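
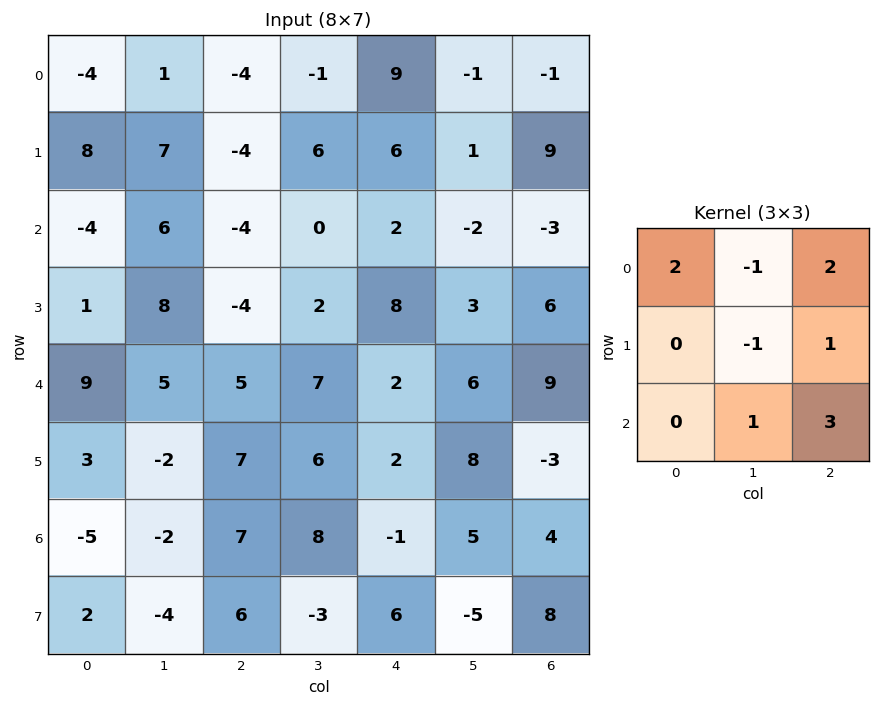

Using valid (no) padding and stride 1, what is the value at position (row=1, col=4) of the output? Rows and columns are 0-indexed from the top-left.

49

The receptive field on the input at this output position is [6 1 9 / 2 -2 -3 / 8 3 6]. Elementwise product with the kernel and sum: 6·2 + 1·-1 + 9·2 + -2·-1 + -3·1 + 3·1 + 6·3.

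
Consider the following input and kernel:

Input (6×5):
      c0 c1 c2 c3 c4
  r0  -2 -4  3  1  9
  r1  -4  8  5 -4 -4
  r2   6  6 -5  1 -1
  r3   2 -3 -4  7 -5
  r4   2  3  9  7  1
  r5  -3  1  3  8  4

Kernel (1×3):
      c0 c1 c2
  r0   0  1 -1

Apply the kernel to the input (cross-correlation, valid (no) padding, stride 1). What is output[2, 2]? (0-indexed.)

The receptive field on the input at this output position is [-5 1 -1]. Elementwise product with the kernel and sum: 1·1 + -1·-1.

2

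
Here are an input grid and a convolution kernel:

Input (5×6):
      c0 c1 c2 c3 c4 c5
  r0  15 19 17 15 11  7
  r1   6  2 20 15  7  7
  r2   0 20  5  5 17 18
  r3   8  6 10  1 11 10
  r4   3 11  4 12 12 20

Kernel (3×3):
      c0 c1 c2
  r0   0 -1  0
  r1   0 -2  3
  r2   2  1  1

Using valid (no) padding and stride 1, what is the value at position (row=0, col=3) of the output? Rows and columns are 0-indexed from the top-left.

The receptive field on the input at this output position is [15 11 7 / 15 7 7 / 5 17 18]. Elementwise product with the kernel and sum: 11·-1 + 7·-2 + 7·3 + 5·2 + 17·1 + 18·1.

41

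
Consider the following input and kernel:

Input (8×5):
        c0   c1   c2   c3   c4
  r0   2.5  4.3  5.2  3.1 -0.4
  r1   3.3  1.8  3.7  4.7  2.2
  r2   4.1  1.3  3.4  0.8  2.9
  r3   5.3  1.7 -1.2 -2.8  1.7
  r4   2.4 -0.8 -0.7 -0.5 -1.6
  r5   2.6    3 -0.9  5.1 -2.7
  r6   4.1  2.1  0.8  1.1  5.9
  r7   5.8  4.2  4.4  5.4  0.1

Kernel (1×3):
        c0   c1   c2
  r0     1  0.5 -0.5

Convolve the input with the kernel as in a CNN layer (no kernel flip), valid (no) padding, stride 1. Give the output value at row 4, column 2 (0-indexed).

-0.15

The receptive field on the input at this output position is [-0.7 -0.5 -1.6]. Elementwise product with the kernel and sum: -0.7·1 + -0.5·0.5 + -1.6·-0.5.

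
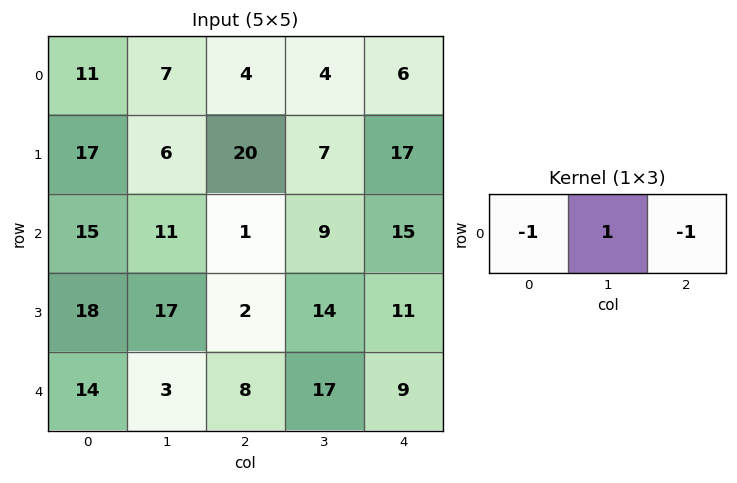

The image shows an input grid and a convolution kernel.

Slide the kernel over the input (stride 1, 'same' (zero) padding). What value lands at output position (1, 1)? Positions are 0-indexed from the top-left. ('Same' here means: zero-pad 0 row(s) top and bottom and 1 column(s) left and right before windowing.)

-31

The receptive field on the zero-padded input at this output position is [17 6 20]. Elementwise product with the kernel and sum: 17·-1 + 6·1 + 20·-1.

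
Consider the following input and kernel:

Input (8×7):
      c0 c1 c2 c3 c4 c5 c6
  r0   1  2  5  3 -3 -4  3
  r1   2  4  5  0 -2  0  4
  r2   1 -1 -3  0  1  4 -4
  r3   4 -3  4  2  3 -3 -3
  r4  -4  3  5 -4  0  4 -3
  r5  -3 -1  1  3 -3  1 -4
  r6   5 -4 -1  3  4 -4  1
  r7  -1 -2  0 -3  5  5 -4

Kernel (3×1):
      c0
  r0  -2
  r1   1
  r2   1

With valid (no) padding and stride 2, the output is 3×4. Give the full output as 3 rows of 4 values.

1 -8 5 -6
-2 15 1 2
10 -10 1 3

Output[0,0]: The receptive field on the input at this output position is [1 / 2 / 1]. Elementwise product with the kernel and sum: 1·-2 + 2·1 + 1·1.
Output[0,1]: The receptive field on the input at this output position is [5 / 5 / -3]. Elementwise product with the kernel and sum: 5·-2 + 5·1 + -3·1.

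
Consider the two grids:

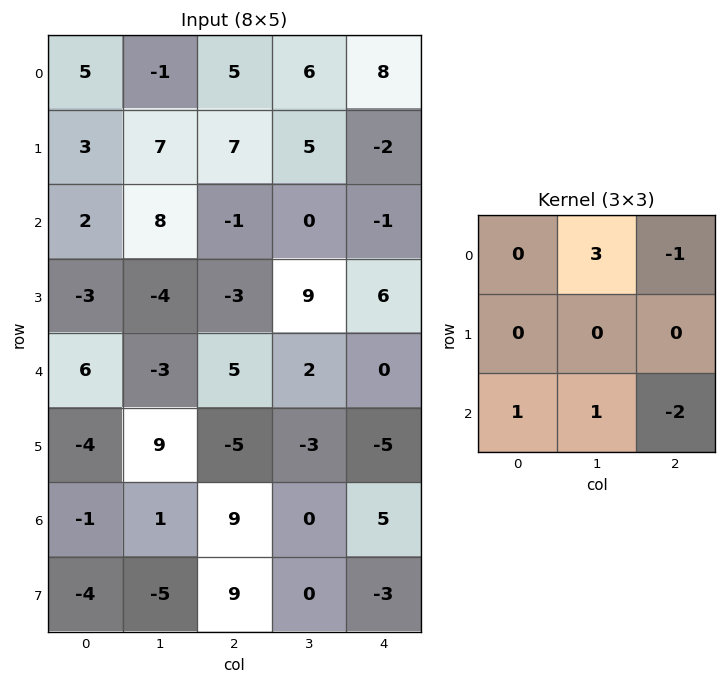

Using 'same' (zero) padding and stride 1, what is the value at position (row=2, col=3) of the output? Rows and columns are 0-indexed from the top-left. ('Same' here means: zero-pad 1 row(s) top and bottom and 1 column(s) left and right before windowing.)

11

The receptive field on the zero-padded input at this output position is [7 5 -2 / -1 0 -1 / -3 9 6]. Elementwise product with the kernel and sum: 5·3 + -2·-1 + -3·1 + 9·1 + 6·-2.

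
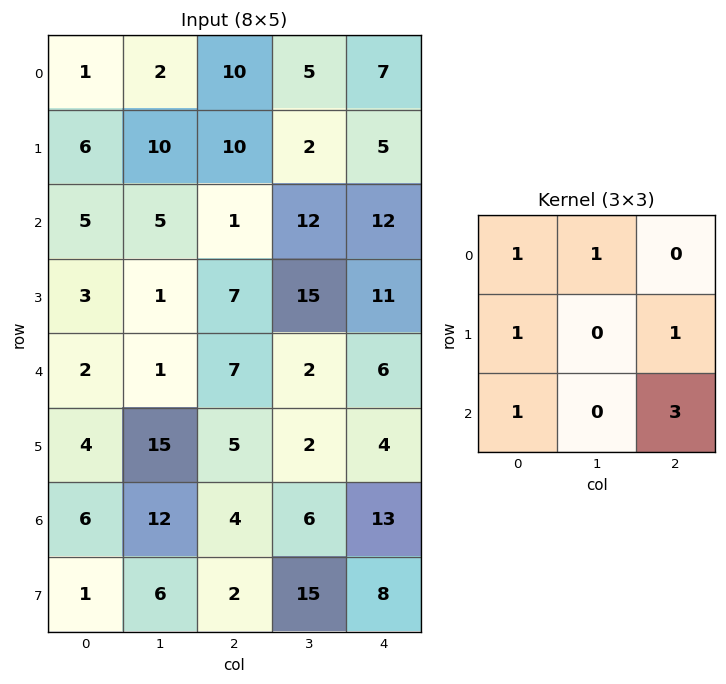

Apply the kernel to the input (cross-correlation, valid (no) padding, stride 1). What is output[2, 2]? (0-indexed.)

56

The receptive field on the input at this output position is [1 12 12 / 7 15 11 / 7 2 6]. Elementwise product with the kernel and sum: 1·1 + 12·1 + 7·1 + 11·1 + 7·1 + 6·3.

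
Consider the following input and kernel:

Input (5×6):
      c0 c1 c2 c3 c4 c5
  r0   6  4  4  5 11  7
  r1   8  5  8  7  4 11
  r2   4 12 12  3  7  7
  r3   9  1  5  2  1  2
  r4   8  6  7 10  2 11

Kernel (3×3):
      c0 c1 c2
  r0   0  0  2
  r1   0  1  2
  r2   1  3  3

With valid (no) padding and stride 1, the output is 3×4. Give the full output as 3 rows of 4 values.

Output[0,0]: The receptive field on the input at this output position is [6 4 4 / 8 5 8 / 4 12 12]. Elementwise product with the kernel and sum: 4·2 + 5·1 + 8·2 + 4·1 + 12·3 + 12·3.
Output[0,1]: The receptive field on the input at this output position is [4 4 5 / 5 8 7 / 12 12 3]. Elementwise product with the kernel and sum: 5·2 + 8·1 + 7·2 + 12·1 + 12·3 + 3·3.

105 89 79 85
79 54 39 54
82 72 61 68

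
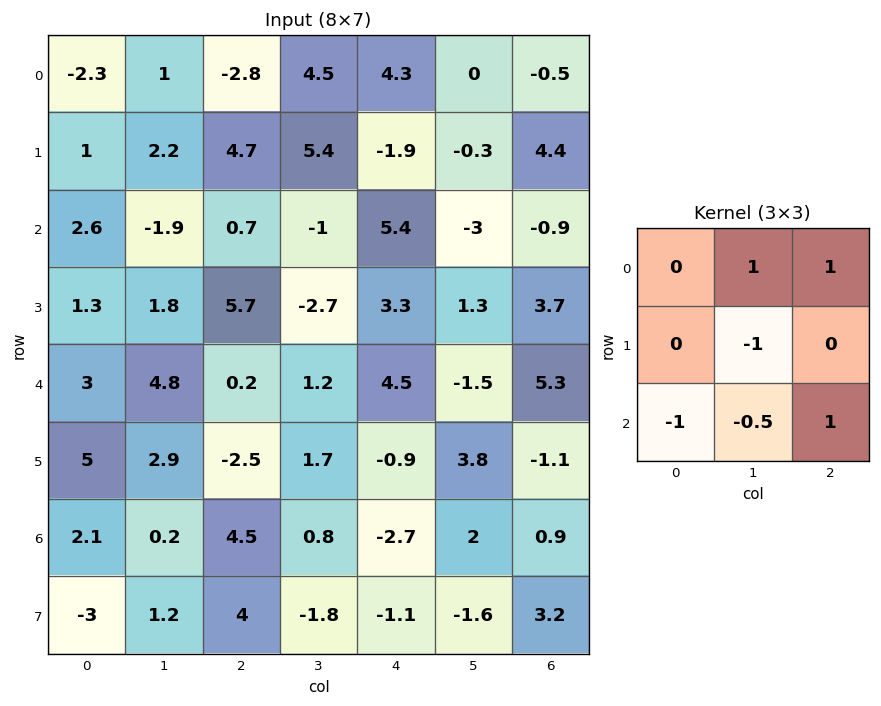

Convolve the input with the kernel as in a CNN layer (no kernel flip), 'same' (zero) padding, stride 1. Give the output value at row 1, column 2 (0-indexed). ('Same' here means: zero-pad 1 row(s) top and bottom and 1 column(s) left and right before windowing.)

The receptive field on the zero-padded input at this output position is [1 -2.8 4.5 / 2.2 4.7 5.4 / -1.9 0.7 -1]. Elementwise product with the kernel and sum: -2.8·1 + 4.5·1 + 4.7·-1 + -1.9·-1 + 0.7·-0.5 + -1·1.

-2.45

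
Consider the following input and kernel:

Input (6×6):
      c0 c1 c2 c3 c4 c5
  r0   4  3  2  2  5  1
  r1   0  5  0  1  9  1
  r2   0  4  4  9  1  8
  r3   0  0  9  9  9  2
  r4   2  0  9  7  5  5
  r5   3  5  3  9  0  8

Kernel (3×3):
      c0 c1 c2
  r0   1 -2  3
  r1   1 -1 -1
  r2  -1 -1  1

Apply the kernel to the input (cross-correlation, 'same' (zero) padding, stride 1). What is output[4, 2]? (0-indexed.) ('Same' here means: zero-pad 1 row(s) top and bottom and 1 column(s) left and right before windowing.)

-6

The receptive field on the zero-padded input at this output position is [0 9 9 / 0 9 7 / 5 3 9]. Elementwise product with the kernel and sum: 0·1 + 9·-2 + 9·3 + 0·1 + 9·-1 + 7·-1 + 5·-1 + 3·-1 + 9·1.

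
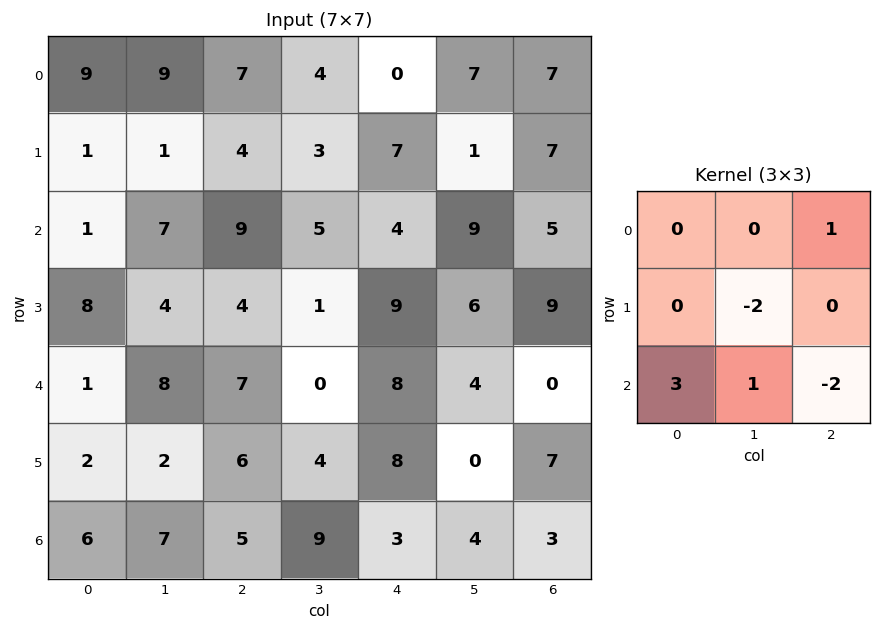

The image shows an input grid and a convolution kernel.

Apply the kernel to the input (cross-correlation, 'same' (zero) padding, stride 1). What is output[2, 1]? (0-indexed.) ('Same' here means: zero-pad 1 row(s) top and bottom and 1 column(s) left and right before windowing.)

The receptive field on the zero-padded input at this output position is [1 1 4 / 1 7 9 / 8 4 4]. Elementwise product with the kernel and sum: 4·1 + 7·-2 + 8·3 + 4·1 + 4·-2.

10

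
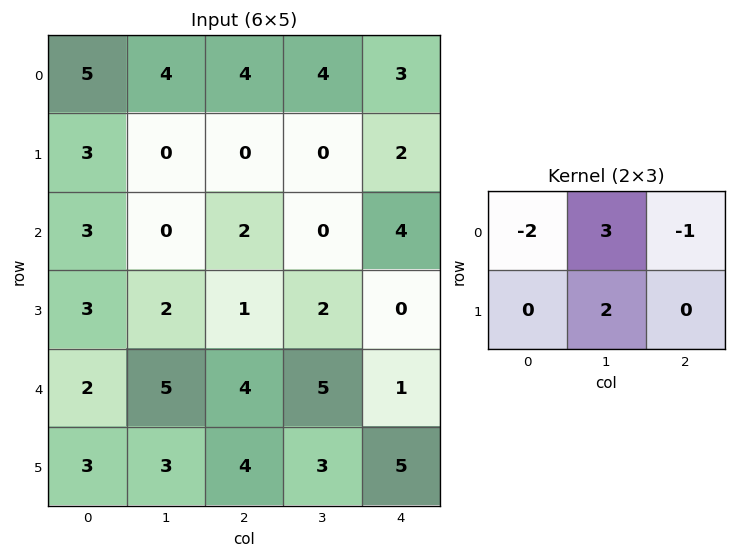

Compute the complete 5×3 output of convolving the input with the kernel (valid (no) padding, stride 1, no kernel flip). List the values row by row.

Output[0,0]: The receptive field on the input at this output position is [5 4 4 / 3 0 0]. Elementwise product with the kernel and sum: 5·-2 + 4·3 + 4·-1 + 0·2.
Output[0,1]: The receptive field on the input at this output position is [4 4 4 / 0 0 0]. Elementwise product with the kernel and sum: 4·-2 + 4·3 + 4·-1 + 0·2.

-2 0 1
-6 4 -2
-4 8 -4
9 5 14
13 5 12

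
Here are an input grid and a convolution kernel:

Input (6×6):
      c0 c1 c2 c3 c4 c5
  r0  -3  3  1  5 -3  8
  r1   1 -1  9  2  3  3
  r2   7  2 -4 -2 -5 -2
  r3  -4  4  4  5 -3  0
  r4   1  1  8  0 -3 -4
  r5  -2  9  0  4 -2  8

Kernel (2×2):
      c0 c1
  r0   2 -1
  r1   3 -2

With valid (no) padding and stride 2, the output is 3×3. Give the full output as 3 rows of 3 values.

Output[0,0]: The receptive field on the input at this output position is [-3 3 / 1 -1]. Elementwise product with the kernel and sum: -3·2 + 3·-1 + 1·3 + -1·-2.
Output[0,1]: The receptive field on the input at this output position is [1 5 / 9 2]. Elementwise product with the kernel and sum: 1·2 + 5·-1 + 9·3 + 2·-2.

-4 20 -11
-8 -4 -17
-23 8 -24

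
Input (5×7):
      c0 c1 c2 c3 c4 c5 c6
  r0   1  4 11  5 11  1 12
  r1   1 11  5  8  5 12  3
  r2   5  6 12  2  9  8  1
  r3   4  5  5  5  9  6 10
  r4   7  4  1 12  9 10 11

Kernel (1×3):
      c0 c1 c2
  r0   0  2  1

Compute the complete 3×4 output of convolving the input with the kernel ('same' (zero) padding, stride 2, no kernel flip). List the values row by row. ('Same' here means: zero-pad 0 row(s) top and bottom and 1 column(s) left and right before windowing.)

6 27 23 24
16 26 26 2
18 14 28 22

Output[0,0]: The receptive field on the zero-padded input at this output position is [0 1 4]. Elementwise product with the kernel and sum: 1·2 + 4·1.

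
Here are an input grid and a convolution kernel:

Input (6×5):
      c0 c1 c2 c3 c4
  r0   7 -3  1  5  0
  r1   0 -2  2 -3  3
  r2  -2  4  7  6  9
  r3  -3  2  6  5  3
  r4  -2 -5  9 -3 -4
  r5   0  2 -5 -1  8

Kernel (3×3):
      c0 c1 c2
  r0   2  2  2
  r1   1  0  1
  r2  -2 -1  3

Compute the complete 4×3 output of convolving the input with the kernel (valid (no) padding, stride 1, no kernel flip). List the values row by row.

33 4 24
27 9 12
57 33 26
0 16 68

Output[0,0]: The receptive field on the input at this output position is [7 -3 1 / 0 -2 2 / -2 4 7]. Elementwise product with the kernel and sum: 7·2 + -3·2 + 1·2 + 0·1 + 2·1 + -2·-2 + 4·-1 + 7·3.
Output[0,1]: The receptive field on the input at this output position is [-3 1 5 / -2 2 -3 / 4 7 6]. Elementwise product with the kernel and sum: -3·2 + 1·2 + 5·2 + -2·1 + -3·1 + 4·-2 + 7·-1 + 6·3.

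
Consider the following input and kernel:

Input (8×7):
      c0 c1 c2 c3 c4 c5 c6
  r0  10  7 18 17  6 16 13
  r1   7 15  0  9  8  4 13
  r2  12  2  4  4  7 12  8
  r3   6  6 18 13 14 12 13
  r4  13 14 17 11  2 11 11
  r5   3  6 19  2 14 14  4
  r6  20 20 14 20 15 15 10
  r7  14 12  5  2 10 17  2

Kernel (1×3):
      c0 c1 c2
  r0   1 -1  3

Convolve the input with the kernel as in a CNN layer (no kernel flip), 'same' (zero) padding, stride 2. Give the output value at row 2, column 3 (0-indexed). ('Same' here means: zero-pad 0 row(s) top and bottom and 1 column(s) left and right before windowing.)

0

The receptive field on the zero-padded input at this output position is [11 11 0]. Elementwise product with the kernel and sum: 11·1 + 11·-1 + 0·3.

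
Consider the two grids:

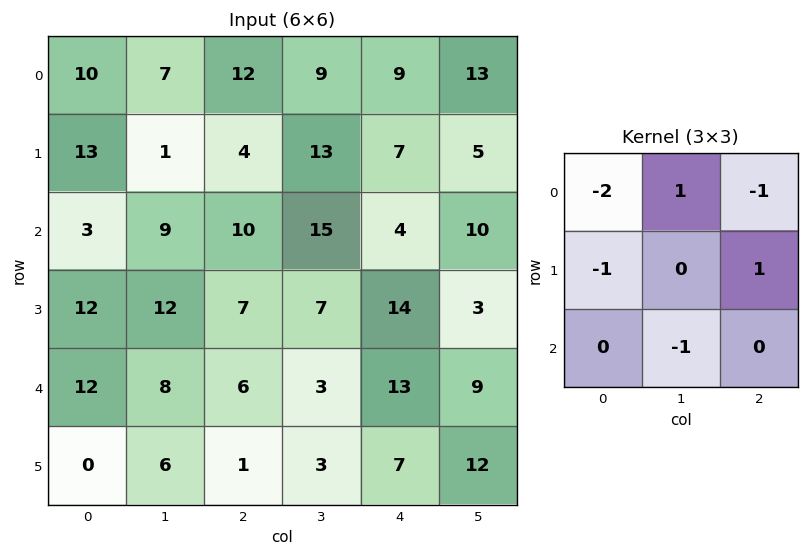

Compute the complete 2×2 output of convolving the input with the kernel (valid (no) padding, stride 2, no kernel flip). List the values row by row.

-43 -36
-20 -5

Output[0,0]: The receptive field on the input at this output position is [10 7 12 / 13 1 4 / 3 9 10]. Elementwise product with the kernel and sum: 10·-2 + 7·1 + 12·-1 + 13·-1 + 4·1 + 9·-1.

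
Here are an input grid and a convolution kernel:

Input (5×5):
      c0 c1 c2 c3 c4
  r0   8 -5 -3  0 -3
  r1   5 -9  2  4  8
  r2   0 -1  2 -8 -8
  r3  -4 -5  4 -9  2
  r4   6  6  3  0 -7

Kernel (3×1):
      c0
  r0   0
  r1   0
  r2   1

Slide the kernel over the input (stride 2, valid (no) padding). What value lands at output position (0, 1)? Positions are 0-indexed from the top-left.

2

The receptive field on the input at this output position is [-3 / 2 / 2]. Elementwise product with the kernel and sum: 2·1.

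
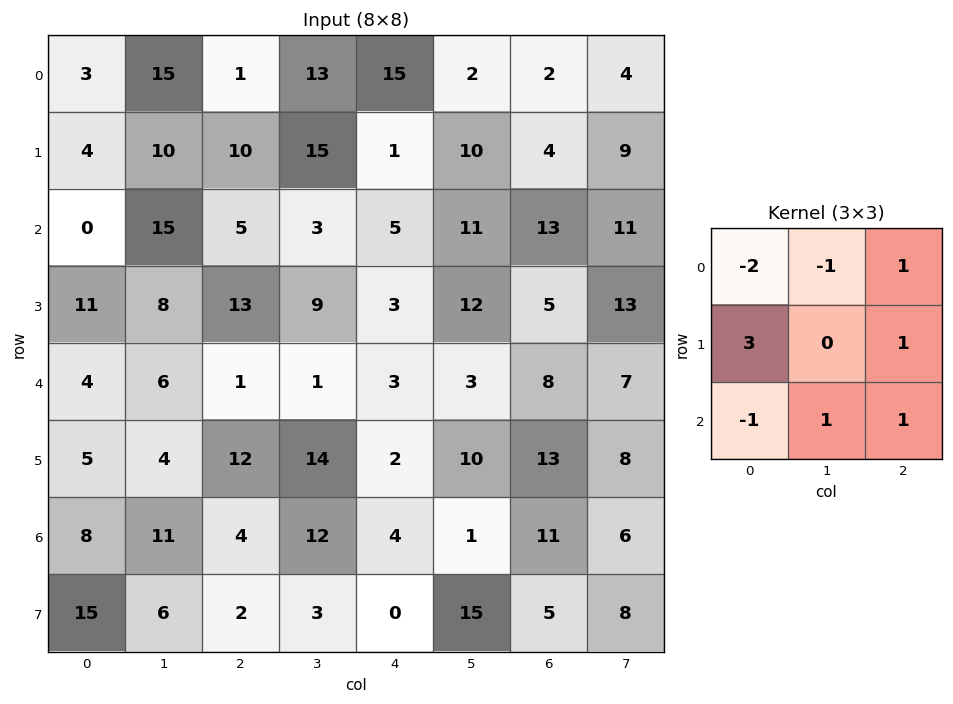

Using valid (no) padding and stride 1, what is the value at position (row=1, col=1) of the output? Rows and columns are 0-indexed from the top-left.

47

The receptive field on the input at this output position is [10 10 15 / 15 5 3 / 8 13 9]. Elementwise product with the kernel and sum: 10·-2 + 10·-1 + 15·1 + 15·3 + 3·1 + 8·-1 + 13·1 + 9·1.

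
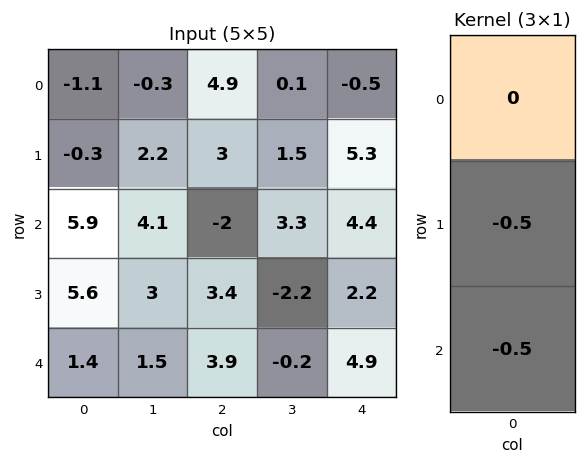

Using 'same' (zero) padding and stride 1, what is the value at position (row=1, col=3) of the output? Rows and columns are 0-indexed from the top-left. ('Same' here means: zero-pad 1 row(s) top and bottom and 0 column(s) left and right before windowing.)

The receptive field on the zero-padded input at this output position is [0.1 / 1.5 / 3.3]. Elementwise product with the kernel and sum: 1.5·-0.5 + 3.3·-0.5.

-2.4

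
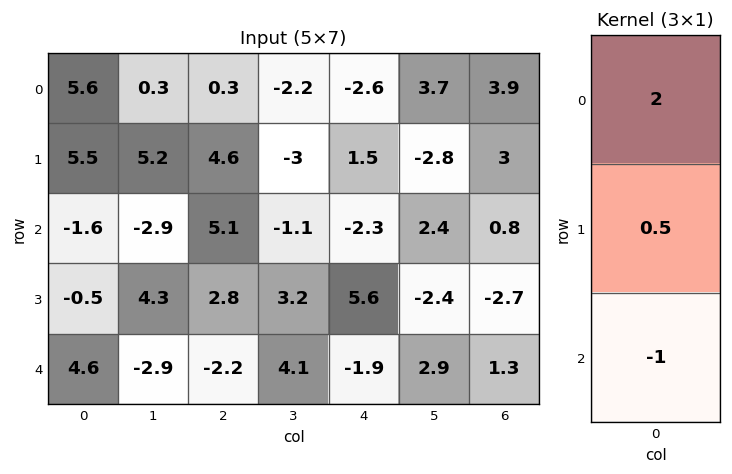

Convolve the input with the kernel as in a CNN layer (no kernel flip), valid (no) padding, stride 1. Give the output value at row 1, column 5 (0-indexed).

The receptive field on the input at this output position is [-2.8 / 2.4 / -2.4]. Elementwise product with the kernel and sum: -2.8·2 + 2.4·0.5 + -2.4·-1.

-2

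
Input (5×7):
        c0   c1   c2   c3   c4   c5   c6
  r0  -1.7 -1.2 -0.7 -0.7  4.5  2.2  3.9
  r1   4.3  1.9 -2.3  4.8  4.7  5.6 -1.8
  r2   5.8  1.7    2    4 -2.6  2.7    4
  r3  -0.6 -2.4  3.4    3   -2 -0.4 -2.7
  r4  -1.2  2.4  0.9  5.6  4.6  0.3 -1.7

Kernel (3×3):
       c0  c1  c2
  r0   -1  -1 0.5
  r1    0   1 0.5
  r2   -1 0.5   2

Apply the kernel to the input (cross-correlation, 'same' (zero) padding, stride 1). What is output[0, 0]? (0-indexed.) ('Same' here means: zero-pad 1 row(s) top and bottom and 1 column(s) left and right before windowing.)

The receptive field on the zero-padded input at this output position is [0 0 0 / 0 -1.7 -1.2 / 0 4.3 1.9]. Elementwise product with the kernel and sum: 0·-1 + 0·-1 + 0·0.5 + -1.7·1 + -1.2·0.5 + 0·-1 + 4.3·0.5 + 1.9·2.

3.65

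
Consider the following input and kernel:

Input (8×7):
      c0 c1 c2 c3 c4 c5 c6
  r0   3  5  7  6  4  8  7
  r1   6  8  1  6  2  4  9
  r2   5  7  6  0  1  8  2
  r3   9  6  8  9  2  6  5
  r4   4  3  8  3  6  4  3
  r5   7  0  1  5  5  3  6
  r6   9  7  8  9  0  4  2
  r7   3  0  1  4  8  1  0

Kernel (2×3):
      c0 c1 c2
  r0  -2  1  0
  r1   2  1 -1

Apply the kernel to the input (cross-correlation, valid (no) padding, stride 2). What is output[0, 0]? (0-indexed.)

18

The receptive field on the input at this output position is [3 5 7 / 6 8 1]. Elementwise product with the kernel and sum: 3·-2 + 5·1 + 6·2 + 8·1 + 1·-1.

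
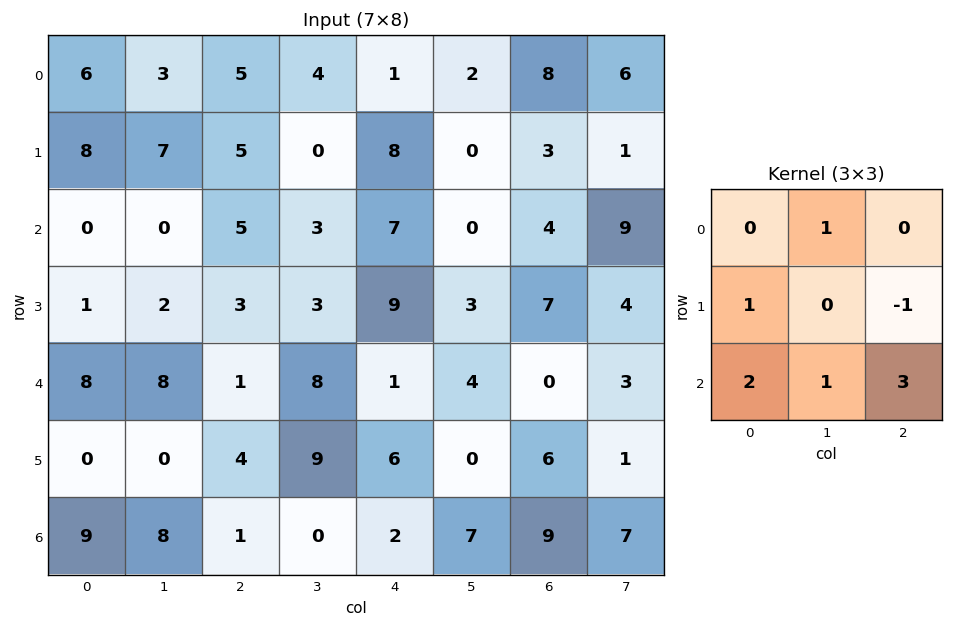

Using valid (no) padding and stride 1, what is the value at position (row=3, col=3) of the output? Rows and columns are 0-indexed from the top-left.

37

The receptive field on the input at this output position is [3 9 3 / 8 1 4 / 9 6 0]. Elementwise product with the kernel and sum: 9·1 + 8·1 + 4·-1 + 9·2 + 6·1 + 0·3.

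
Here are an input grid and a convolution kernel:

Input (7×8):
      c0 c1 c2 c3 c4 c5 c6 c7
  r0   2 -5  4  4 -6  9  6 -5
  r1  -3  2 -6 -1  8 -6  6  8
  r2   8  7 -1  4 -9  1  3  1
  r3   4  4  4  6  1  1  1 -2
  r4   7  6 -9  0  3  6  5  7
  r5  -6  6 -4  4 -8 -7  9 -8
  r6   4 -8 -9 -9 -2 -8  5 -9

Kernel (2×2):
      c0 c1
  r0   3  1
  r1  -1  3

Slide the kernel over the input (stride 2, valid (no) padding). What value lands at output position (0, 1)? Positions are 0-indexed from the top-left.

19

The receptive field on the input at this output position is [4 4 / -6 -1]. Elementwise product with the kernel and sum: 4·3 + 4·1 + -6·-1 + -1·3.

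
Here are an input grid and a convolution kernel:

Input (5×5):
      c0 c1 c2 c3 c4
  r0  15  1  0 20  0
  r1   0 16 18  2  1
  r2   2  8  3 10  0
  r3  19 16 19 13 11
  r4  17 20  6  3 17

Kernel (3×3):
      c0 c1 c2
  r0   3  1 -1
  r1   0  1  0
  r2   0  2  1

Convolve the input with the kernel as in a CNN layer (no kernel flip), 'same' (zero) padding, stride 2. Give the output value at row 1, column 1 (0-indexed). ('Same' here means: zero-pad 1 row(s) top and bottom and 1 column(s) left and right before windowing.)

118

The receptive field on the zero-padded input at this output position is [16 18 2 / 8 3 10 / 16 19 13]. Elementwise product with the kernel and sum: 16·3 + 18·1 + 2·-1 + 3·1 + 19·2 + 13·1.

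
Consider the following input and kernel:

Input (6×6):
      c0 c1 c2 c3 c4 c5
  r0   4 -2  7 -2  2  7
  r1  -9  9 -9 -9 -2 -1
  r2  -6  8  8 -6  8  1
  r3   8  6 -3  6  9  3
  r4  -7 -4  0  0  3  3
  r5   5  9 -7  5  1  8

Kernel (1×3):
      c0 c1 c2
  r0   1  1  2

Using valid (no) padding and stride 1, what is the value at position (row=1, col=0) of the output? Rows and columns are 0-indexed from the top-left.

-18

The receptive field on the input at this output position is [-9 9 -9]. Elementwise product with the kernel and sum: -9·1 + 9·1 + -9·2.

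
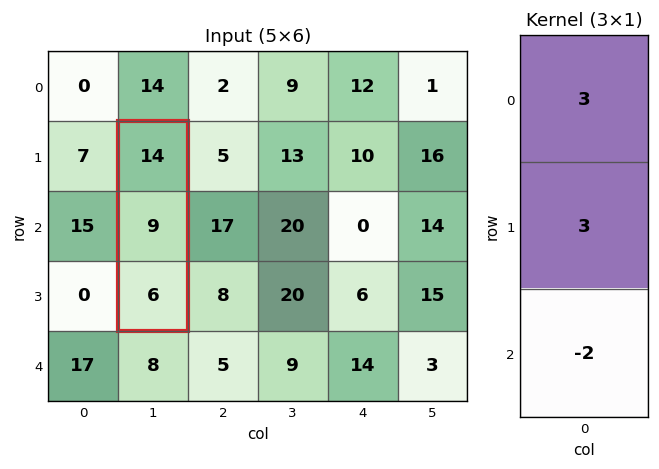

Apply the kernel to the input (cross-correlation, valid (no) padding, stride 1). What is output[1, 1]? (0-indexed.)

57

The receptive field on the input at this output position is [14 / 9 / 6]. Elementwise product with the kernel and sum: 14·3 + 9·3 + 6·-2.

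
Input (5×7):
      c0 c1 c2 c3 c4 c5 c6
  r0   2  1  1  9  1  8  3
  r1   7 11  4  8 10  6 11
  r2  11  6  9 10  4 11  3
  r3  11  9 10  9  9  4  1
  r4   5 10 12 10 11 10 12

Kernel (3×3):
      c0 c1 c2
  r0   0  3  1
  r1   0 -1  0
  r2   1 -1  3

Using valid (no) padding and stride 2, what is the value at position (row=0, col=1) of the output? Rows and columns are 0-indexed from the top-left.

31

The receptive field on the input at this output position is [1 9 1 / 4 8 10 / 9 10 4]. Elementwise product with the kernel and sum: 9·3 + 1·1 + 8·-1 + 9·1 + 10·-1 + 4·3.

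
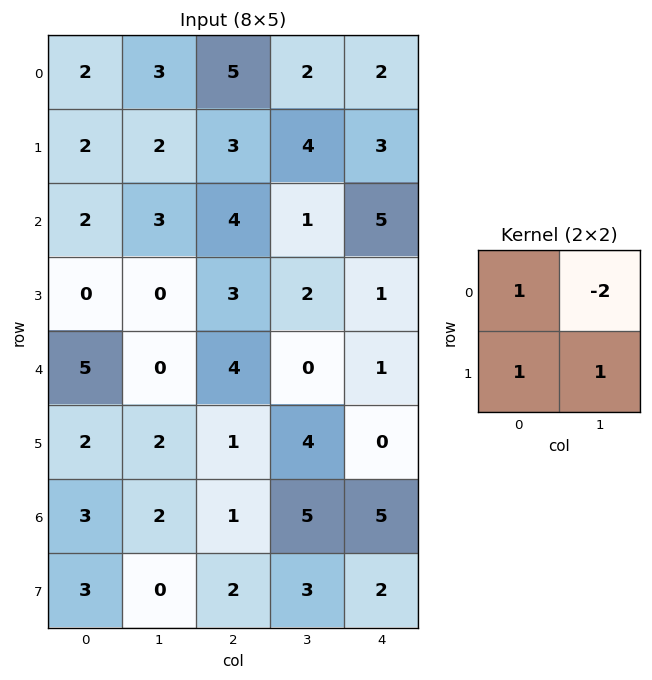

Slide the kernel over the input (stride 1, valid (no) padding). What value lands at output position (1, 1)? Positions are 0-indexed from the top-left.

The receptive field on the input at this output position is [2 3 / 3 4]. Elementwise product with the kernel and sum: 2·1 + 3·-2 + 3·1 + 4·1.

3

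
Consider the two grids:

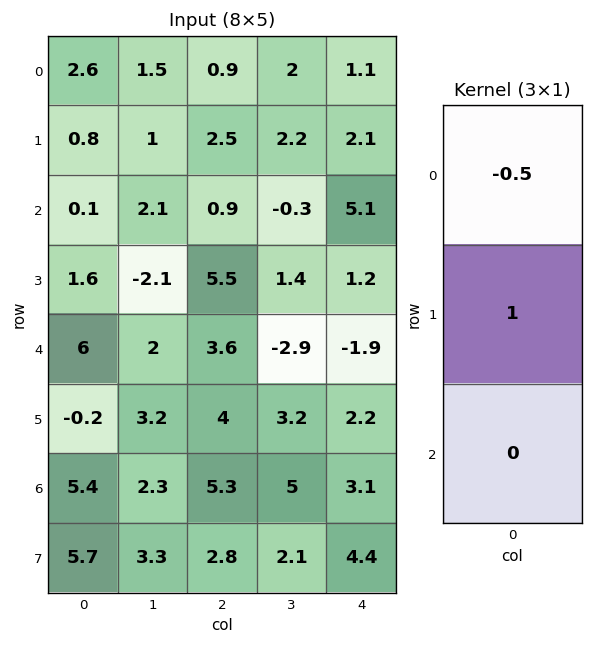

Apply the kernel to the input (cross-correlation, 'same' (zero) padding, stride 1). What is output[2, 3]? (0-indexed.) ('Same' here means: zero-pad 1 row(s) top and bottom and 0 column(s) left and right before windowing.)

-1.4

The receptive field on the zero-padded input at this output position is [2.2 / -0.3 / 1.4]. Elementwise product with the kernel and sum: 2.2·-0.5 + -0.3·1.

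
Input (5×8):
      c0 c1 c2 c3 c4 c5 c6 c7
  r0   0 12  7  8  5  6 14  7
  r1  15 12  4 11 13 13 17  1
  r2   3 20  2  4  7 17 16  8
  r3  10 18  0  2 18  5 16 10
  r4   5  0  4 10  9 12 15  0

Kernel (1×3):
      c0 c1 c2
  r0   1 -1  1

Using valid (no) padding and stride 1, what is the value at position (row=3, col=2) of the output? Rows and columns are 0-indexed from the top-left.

16

The receptive field on the input at this output position is [0 2 18]. Elementwise product with the kernel and sum: 0·1 + 2·-1 + 18·1.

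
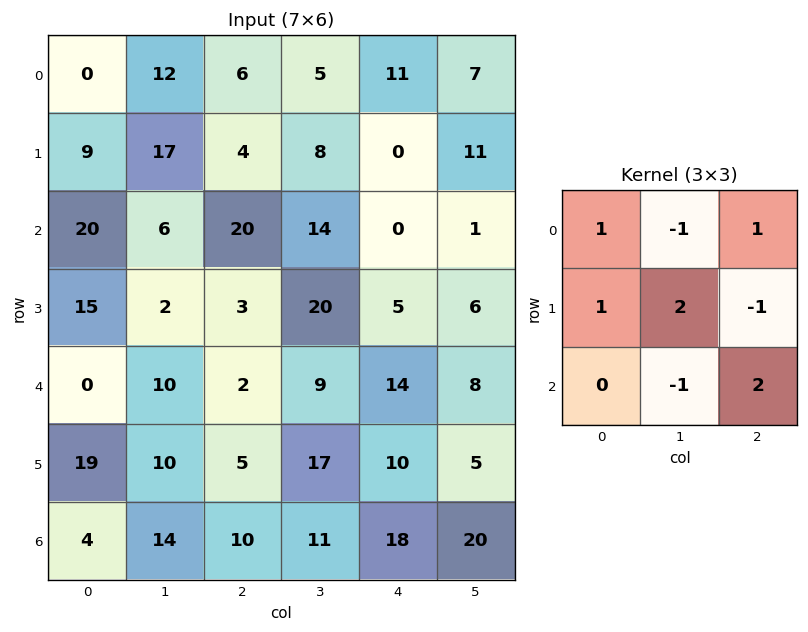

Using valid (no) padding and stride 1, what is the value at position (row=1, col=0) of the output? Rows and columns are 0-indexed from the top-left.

12

The receptive field on the input at this output position is [9 17 4 / 20 6 20 / 15 2 3]. Elementwise product with the kernel and sum: 9·1 + 17·-1 + 4·1 + 20·1 + 6·2 + 20·-1 + 2·-1 + 3·2.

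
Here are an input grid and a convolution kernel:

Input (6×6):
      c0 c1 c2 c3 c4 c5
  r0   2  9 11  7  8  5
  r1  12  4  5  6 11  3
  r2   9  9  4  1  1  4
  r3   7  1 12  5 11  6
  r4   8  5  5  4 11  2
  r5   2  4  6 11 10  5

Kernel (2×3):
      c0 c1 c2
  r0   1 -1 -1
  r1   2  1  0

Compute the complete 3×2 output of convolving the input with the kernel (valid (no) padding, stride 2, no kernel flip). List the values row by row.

10 12
11 31
6 13

Output[0,0]: The receptive field on the input at this output position is [2 9 11 / 12 4 5]. Elementwise product with the kernel and sum: 2·1 + 9·-1 + 11·-1 + 12·2 + 4·1.
Output[0,1]: The receptive field on the input at this output position is [11 7 8 / 5 6 11]. Elementwise product with the kernel and sum: 11·1 + 7·-1 + 8·-1 + 5·2 + 6·1.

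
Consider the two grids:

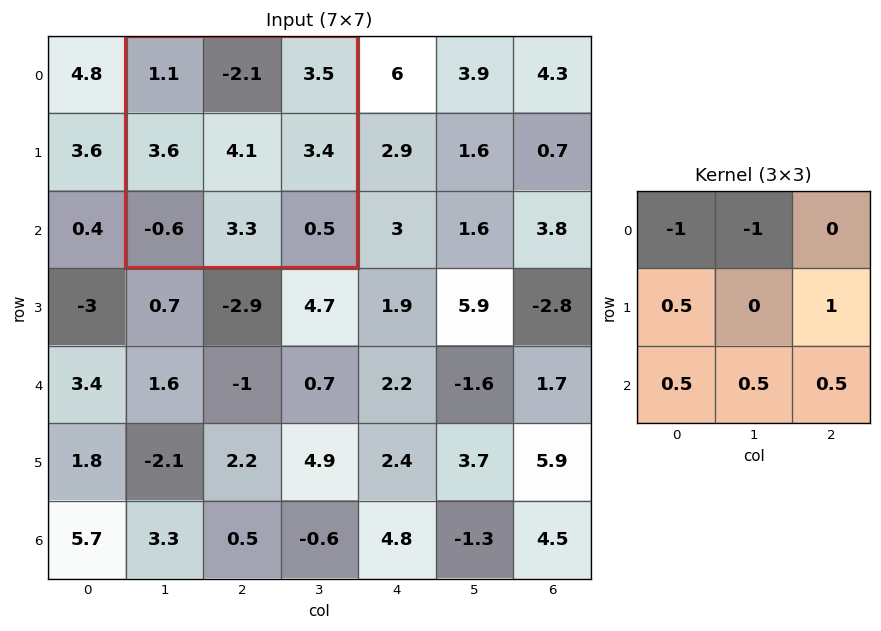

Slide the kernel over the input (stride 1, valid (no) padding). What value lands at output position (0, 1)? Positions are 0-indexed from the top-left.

7.8

The receptive field on the input at this output position is [1.1 -2.1 3.5 / 3.6 4.1 3.4 / -0.6 3.3 0.5]. Elementwise product with the kernel and sum: 1.1·-1 + -2.1·-1 + 3.6·0.5 + 3.4·1 + -0.6·0.5 + 3.3·0.5 + 0.5·0.5.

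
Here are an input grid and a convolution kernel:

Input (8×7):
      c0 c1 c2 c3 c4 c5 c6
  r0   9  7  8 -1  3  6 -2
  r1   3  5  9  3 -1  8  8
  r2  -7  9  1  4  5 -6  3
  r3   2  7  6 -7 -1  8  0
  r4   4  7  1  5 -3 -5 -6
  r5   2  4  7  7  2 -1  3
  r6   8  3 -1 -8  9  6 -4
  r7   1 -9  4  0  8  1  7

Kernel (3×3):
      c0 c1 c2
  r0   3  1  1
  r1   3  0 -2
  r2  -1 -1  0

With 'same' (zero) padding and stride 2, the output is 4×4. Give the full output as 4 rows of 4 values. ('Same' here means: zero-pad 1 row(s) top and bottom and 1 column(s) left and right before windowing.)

-17 9 -17 2
-12 33 48 6
-7 20 2 7
-1 56 -22 10

Output[0,0]: The receptive field on the zero-padded input at this output position is [0 0 0 / 0 9 7 / 0 3 5]. Elementwise product with the kernel and sum: 0·3 + 0·1 + 0·1 + 0·3 + 7·-2 + 0·-1 + 3·-1.
Output[0,1]: The receptive field on the zero-padded input at this output position is [0 0 0 / 7 8 -1 / 5 9 3]. Elementwise product with the kernel and sum: 0·3 + 0·1 + 0·1 + 7·3 + -1·-2 + 5·-1 + 9·-1.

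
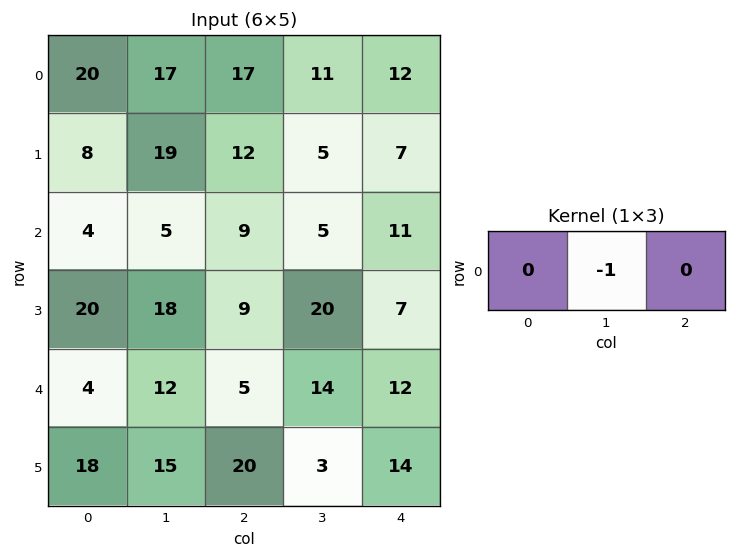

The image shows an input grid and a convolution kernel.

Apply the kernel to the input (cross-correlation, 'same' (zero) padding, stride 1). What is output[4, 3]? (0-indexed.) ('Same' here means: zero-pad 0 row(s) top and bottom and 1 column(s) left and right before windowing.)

The receptive field on the zero-padded input at this output position is [5 14 12]. Elementwise product with the kernel and sum: 14·-1.

-14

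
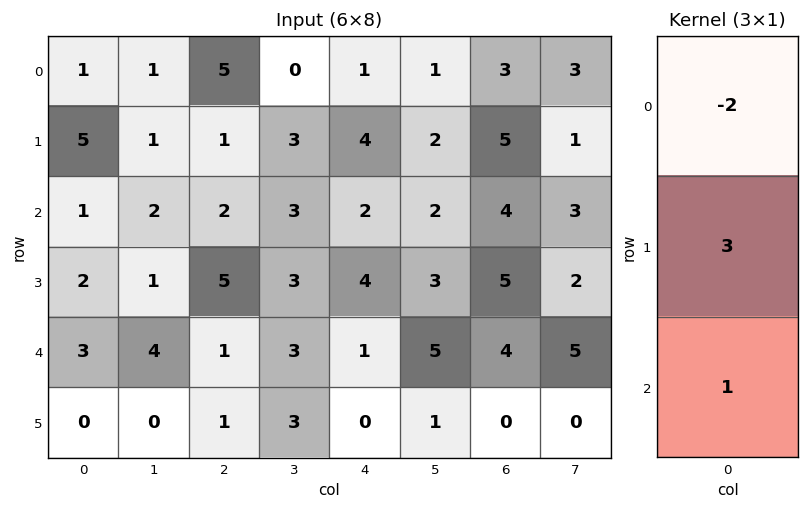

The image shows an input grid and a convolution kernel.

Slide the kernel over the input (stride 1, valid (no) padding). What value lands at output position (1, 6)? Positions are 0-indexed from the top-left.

The receptive field on the input at this output position is [5 / 4 / 5]. Elementwise product with the kernel and sum: 5·-2 + 4·3 + 5·1.

7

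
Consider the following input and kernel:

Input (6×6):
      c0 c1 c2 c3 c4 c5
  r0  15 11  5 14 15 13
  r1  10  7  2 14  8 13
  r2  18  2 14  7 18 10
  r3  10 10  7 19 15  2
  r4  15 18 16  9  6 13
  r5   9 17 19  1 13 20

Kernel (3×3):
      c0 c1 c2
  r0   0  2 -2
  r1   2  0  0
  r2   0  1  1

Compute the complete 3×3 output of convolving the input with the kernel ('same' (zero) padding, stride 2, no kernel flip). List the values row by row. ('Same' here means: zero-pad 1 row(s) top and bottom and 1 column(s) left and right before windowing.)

Output[0,0]: The receptive field on the zero-padded input at this output position is [0 0 0 / 0 15 11 / 0 10 7]. Elementwise product with the kernel and sum: 0·2 + 0·-2 + 0·2 + 10·1 + 7·1.
Output[0,1]: The receptive field on the zero-padded input at this output position is [0 0 0 / 11 5 14 / 7 2 14]. Elementwise product with the kernel and sum: 0·2 + 0·-2 + 11·2 + 2·1 + 14·1.

17 38 49
26 6 21
26 32 77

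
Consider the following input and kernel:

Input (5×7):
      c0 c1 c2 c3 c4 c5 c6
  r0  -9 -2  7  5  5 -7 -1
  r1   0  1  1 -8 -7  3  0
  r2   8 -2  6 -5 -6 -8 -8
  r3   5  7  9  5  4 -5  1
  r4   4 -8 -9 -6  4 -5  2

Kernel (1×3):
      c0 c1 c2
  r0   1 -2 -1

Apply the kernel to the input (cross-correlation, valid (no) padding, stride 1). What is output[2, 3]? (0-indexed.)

15

The receptive field on the input at this output position is [-5 -6 -8]. Elementwise product with the kernel and sum: -5·1 + -6·-2 + -8·-1.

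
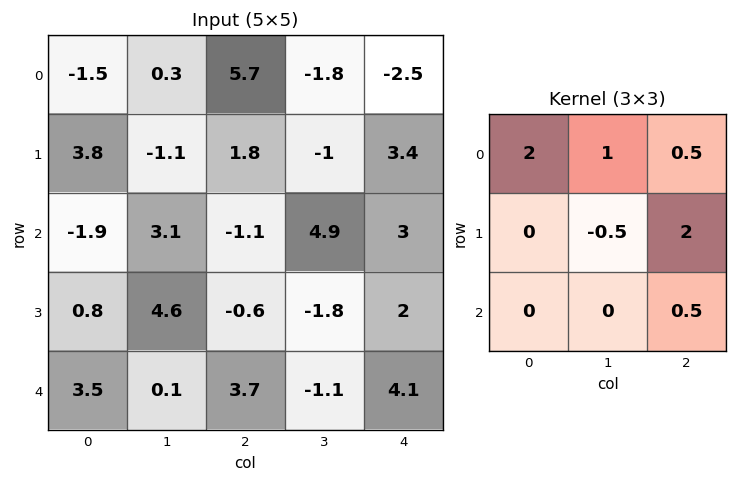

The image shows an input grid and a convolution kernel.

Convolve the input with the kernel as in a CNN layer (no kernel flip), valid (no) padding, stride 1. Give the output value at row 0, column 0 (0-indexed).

3.75

The receptive field on the input at this output position is [-1.5 0.3 5.7 / 3.8 -1.1 1.8 / -1.9 3.1 -1.1]. Elementwise product with the kernel and sum: -1.5·2 + 0.3·1 + 5.7·0.5 + -1.1·-0.5 + 1.8·2 + -1.1·0.5.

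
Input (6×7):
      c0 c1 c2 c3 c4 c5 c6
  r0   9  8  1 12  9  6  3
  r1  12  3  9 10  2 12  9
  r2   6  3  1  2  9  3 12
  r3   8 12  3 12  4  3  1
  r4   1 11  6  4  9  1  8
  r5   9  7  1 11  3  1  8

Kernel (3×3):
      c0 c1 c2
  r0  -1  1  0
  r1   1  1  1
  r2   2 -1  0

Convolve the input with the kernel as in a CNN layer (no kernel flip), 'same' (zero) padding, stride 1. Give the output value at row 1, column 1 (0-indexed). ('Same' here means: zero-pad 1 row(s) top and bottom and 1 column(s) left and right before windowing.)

32

The receptive field on the zero-padded input at this output position is [9 8 1 / 12 3 9 / 6 3 1]. Elementwise product with the kernel and sum: 9·-1 + 8·1 + 12·1 + 3·1 + 9·1 + 6·2 + 3·-1.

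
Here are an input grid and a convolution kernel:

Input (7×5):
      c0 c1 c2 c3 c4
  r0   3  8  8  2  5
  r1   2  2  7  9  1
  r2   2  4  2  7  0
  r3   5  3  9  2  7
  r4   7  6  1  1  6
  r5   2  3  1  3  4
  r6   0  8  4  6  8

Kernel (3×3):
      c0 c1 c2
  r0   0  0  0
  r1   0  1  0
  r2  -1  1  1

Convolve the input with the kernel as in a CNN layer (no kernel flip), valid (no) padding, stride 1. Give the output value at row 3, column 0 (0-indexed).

The receptive field on the input at this output position is [5 3 9 / 7 6 1 / 2 3 1]. Elementwise product with the kernel and sum: 6·1 + 2·-1 + 3·1 + 1·1.

8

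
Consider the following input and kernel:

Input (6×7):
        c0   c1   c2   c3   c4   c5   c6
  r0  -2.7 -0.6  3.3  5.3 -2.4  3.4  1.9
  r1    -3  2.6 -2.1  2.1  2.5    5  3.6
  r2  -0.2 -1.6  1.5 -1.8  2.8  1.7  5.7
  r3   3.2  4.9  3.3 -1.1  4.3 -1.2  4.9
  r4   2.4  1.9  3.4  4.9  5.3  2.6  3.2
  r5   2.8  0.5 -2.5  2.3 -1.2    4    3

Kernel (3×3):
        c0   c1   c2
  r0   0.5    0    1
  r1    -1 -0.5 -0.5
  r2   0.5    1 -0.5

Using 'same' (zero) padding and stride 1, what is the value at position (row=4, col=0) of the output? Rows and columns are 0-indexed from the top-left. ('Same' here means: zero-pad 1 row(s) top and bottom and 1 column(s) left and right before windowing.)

5.3

The receptive field on the zero-padded input at this output position is [0 3.2 4.9 / 0 2.4 1.9 / 0 2.8 0.5]. Elementwise product with the kernel and sum: 0·0.5 + 4.9·1 + 0·-1 + 2.4·-0.5 + 1.9·-0.5 + 0·0.5 + 2.8·1 + 0.5·-0.5.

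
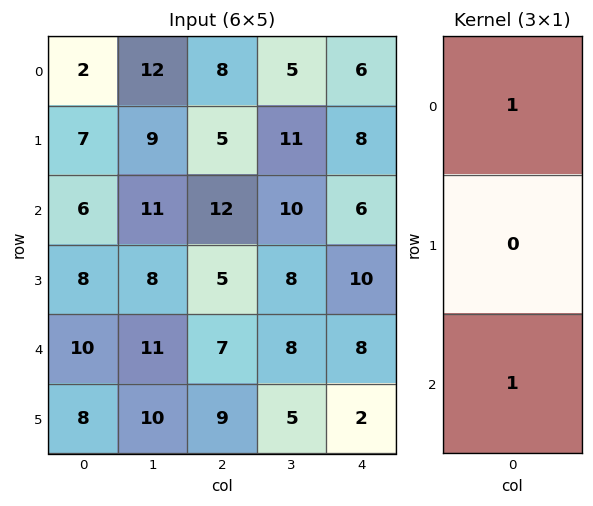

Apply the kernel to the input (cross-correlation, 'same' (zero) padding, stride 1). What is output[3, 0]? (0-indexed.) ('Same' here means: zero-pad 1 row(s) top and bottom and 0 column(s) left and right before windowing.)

16

The receptive field on the zero-padded input at this output position is [6 / 8 / 10]. Elementwise product with the kernel and sum: 6·1 + 10·1.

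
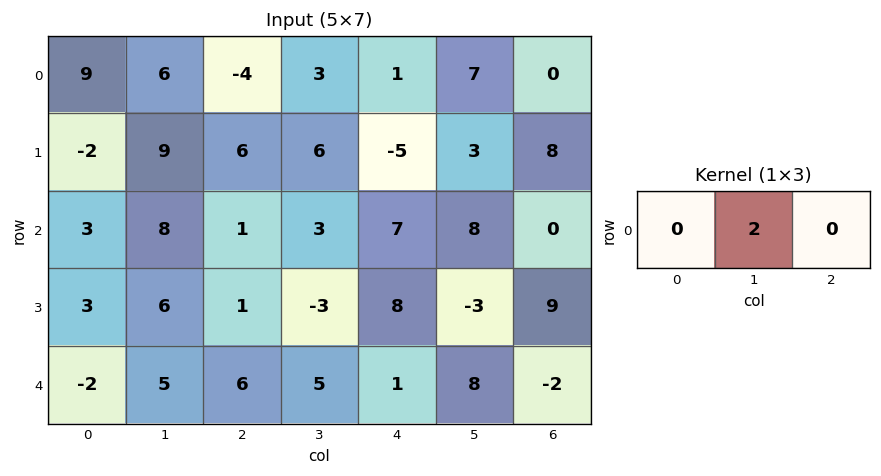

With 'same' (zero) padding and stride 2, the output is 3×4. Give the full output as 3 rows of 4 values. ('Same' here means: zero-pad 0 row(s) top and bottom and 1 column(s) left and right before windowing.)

Output[0,0]: The receptive field on the zero-padded input at this output position is [0 9 6]. Elementwise product with the kernel and sum: 9·2.

18 -8 2 0
6 2 14 0
-4 12 2 -4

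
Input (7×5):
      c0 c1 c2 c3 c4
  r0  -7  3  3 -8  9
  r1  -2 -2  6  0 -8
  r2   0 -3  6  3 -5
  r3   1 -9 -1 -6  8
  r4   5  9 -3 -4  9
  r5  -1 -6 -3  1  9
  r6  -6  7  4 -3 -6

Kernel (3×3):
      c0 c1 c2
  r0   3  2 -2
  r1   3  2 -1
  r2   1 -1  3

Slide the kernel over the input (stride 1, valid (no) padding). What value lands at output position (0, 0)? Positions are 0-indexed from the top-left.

The receptive field on the input at this output position is [-7 3 3 / -2 -2 6 / 0 -3 6]. Elementwise product with the kernel and sum: -7·3 + 3·2 + 3·-2 + -2·3 + -2·2 + 6·-1 + 0·1 + -3·-1 + 6·3.

-16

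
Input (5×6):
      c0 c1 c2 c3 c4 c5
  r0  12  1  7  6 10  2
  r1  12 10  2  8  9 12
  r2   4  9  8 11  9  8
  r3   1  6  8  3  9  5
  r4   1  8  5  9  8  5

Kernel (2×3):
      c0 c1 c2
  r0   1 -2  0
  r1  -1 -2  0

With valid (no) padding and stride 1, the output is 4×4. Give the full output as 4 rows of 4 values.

-22 -27 -23 -40
-30 -19 -44 -39
-27 -29 -28 -28
-28 -28 -21 -40

Output[0,0]: The receptive field on the input at this output position is [12 1 7 / 12 10 2]. Elementwise product with the kernel and sum: 12·1 + 1·-2 + 12·-1 + 10·-2.
Output[0,1]: The receptive field on the input at this output position is [1 7 6 / 10 2 8]. Elementwise product with the kernel and sum: 1·1 + 7·-2 + 10·-1 + 2·-2.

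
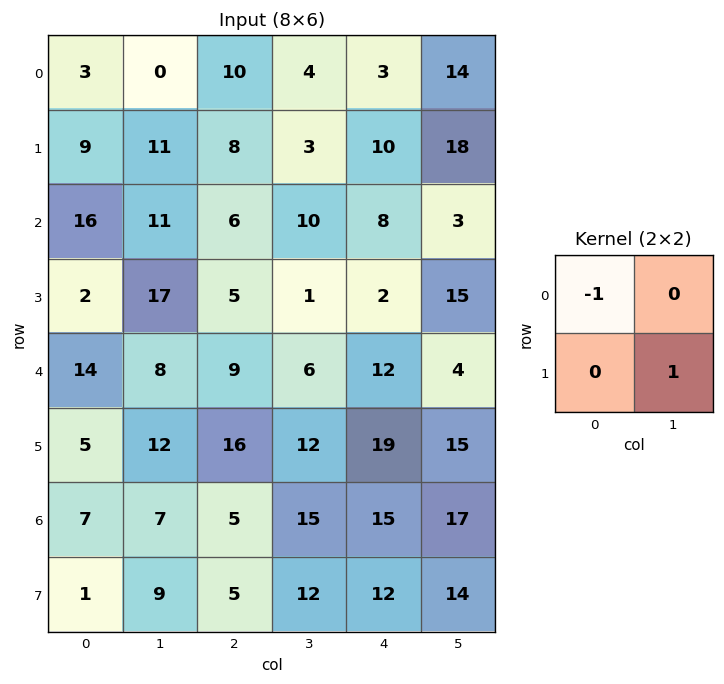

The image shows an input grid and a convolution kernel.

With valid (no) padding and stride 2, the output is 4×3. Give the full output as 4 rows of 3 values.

Output[0,0]: The receptive field on the input at this output position is [3 0 / 9 11]. Elementwise product with the kernel and sum: 3·-1 + 11·1.
Output[0,1]: The receptive field on the input at this output position is [10 4 / 8 3]. Elementwise product with the kernel and sum: 10·-1 + 3·1.

8 -7 15
1 -5 7
-2 3 3
2 7 -1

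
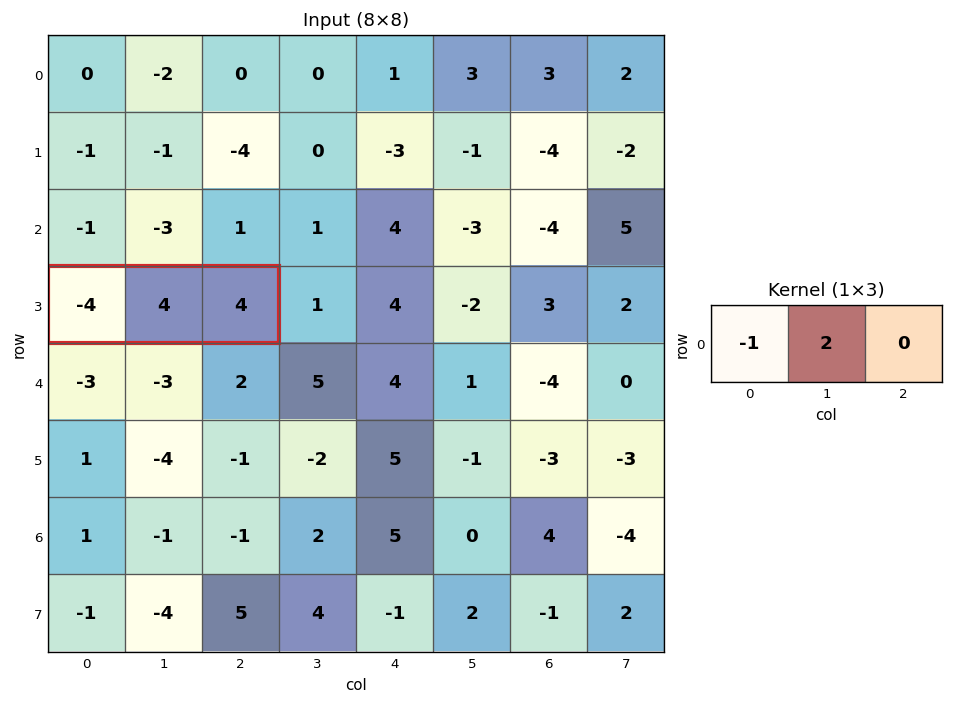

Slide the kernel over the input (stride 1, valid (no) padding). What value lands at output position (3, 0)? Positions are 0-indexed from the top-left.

12

The receptive field on the input at this output position is [-4 4 4]. Elementwise product with the kernel and sum: -4·-1 + 4·2.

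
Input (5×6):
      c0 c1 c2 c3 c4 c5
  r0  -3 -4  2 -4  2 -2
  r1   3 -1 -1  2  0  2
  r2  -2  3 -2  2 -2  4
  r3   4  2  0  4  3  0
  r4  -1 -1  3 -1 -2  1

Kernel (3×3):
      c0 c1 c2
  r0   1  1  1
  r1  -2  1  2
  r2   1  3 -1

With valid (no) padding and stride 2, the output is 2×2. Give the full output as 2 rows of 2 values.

-5 10
-14 10

Output[0,0]: The receptive field on the input at this output position is [-3 -4 2 / 3 -1 -1 / -2 3 -2]. Elementwise product with the kernel and sum: -3·1 + -4·1 + 2·1 + 3·-2 + -1·1 + -1·2 + -2·1 + 3·3 + -2·-1.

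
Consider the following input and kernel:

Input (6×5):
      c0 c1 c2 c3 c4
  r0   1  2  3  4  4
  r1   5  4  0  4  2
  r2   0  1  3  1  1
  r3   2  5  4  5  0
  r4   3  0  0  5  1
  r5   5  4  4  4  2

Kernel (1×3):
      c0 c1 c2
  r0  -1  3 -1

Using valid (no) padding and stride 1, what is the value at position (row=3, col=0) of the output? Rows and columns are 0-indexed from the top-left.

The receptive field on the input at this output position is [2 5 4]. Elementwise product with the kernel and sum: 2·-1 + 5·3 + 4·-1.

9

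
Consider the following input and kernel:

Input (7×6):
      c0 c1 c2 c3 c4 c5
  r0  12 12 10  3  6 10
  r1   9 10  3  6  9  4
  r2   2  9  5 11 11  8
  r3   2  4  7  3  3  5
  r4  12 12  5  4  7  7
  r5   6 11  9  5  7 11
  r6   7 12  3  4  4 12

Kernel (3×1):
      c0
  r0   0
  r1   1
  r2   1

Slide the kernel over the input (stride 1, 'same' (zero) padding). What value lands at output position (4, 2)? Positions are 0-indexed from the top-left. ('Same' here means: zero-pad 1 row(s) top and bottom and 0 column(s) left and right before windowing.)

14

The receptive field on the zero-padded input at this output position is [7 / 5 / 9]. Elementwise product with the kernel and sum: 5·1 + 9·1.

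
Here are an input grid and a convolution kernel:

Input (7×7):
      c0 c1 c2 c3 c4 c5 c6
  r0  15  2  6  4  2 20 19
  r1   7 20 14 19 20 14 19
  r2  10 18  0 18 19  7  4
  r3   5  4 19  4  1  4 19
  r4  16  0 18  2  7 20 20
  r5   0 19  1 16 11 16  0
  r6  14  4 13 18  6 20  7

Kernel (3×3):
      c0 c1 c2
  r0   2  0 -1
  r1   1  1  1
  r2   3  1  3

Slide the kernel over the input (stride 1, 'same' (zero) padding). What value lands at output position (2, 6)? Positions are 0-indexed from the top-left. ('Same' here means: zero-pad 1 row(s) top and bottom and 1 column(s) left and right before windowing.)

The receptive field on the zero-padded input at this output position is [14 19 0 / 7 4 0 / 4 19 0]. Elementwise product with the kernel and sum: 14·2 + 0·-1 + 7·1 + 4·1 + 0·1 + 4·3 + 19·1 + 0·3.

70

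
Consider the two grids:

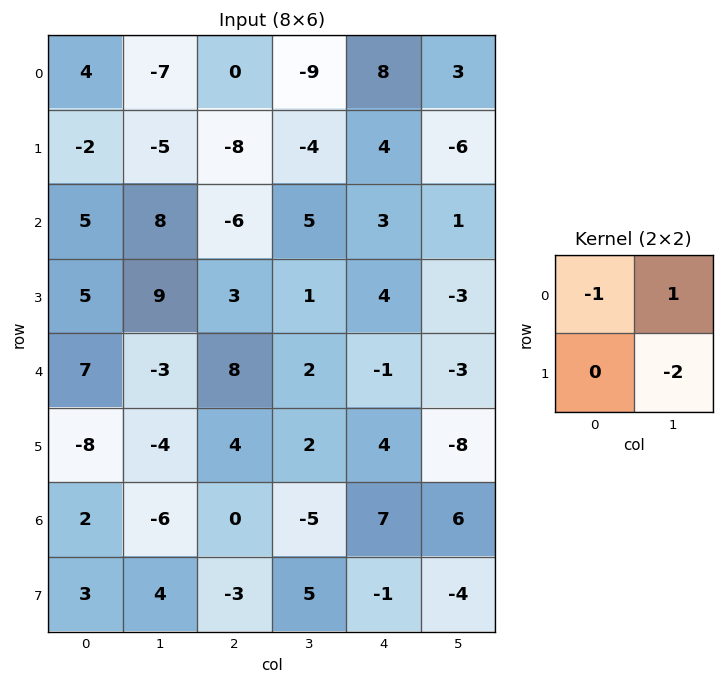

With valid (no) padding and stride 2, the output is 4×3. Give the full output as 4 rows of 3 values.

-1 -1 7
-15 9 4
-2 -10 14
-16 -15 7

Output[0,0]: The receptive field on the input at this output position is [4 -7 / -2 -5]. Elementwise product with the kernel and sum: 4·-1 + -7·1 + -5·-2.
Output[0,1]: The receptive field on the input at this output position is [0 -9 / -8 -4]. Elementwise product with the kernel and sum: 0·-1 + -9·1 + -4·-2.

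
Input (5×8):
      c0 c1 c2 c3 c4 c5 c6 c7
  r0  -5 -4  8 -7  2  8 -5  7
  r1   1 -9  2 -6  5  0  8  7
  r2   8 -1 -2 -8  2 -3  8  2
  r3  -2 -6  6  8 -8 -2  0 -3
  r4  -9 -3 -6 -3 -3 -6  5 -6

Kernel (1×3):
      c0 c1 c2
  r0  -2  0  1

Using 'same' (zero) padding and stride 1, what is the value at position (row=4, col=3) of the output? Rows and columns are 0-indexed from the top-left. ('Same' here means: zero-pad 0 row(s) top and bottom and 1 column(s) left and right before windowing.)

9

The receptive field on the zero-padded input at this output position is [-6 -3 -3]. Elementwise product with the kernel and sum: -6·-2 + -3·1.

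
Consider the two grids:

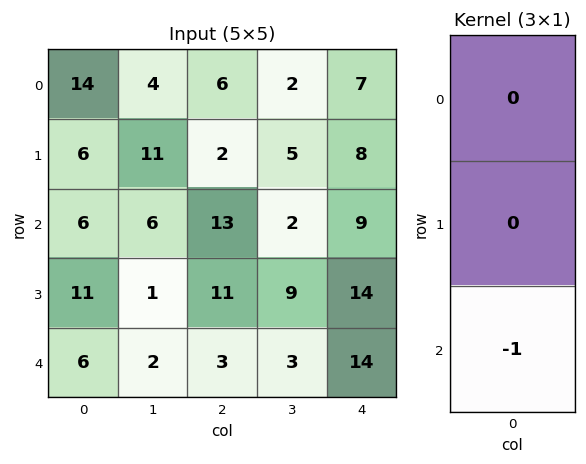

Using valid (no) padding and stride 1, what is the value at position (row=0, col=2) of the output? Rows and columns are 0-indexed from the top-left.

-13

The receptive field on the input at this output position is [6 / 2 / 13]. Elementwise product with the kernel and sum: 13·-1.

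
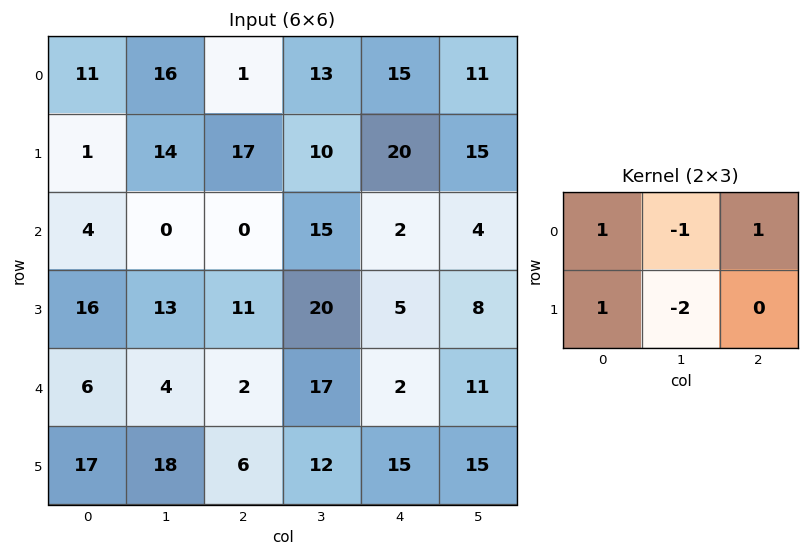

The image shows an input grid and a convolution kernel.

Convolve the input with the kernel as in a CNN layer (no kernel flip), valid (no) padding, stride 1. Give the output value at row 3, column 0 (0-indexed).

The receptive field on the input at this output position is [16 13 11 / 6 4 2]. Elementwise product with the kernel and sum: 16·1 + 13·-1 + 11·1 + 6·1 + 4·-2.

12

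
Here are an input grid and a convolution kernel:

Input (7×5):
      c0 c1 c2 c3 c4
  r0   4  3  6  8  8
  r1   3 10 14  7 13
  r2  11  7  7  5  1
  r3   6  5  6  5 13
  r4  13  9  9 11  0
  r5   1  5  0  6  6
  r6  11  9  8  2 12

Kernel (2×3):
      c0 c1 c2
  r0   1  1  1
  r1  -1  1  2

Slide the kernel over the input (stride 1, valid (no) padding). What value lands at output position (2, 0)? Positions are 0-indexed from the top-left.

36

The receptive field on the input at this output position is [11 7 7 / 6 5 6]. Elementwise product with the kernel and sum: 11·1 + 7·1 + 7·1 + 6·-1 + 5·1 + 6·2.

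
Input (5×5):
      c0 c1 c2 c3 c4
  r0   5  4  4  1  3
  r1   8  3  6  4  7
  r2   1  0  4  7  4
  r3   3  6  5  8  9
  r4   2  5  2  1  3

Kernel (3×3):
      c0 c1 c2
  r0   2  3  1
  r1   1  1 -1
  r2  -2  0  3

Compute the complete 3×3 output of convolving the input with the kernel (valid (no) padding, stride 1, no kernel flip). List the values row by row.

41 47 21
37 37 55
12 15 42

Output[0,0]: The receptive field on the input at this output position is [5 4 4 / 8 3 6 / 1 0 4]. Elementwise product with the kernel and sum: 5·2 + 4·3 + 4·1 + 8·1 + 3·1 + 6·-1 + 1·-2 + 4·3.
Output[0,1]: The receptive field on the input at this output position is [4 4 1 / 3 6 4 / 0 4 7]. Elementwise product with the kernel and sum: 4·2 + 4·3 + 1·1 + 3·1 + 6·1 + 4·-1 + 0·-2 + 7·3.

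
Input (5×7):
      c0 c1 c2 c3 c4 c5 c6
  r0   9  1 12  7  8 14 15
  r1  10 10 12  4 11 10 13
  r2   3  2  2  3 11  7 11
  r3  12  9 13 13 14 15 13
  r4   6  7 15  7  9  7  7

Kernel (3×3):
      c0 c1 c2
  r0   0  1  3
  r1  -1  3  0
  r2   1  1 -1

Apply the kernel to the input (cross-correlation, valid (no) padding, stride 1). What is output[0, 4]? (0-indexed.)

85

The receptive field on the input at this output position is [8 14 15 / 11 10 13 / 11 7 11]. Elementwise product with the kernel and sum: 14·1 + 15·3 + 11·-1 + 10·3 + 11·1 + 7·1 + 11·-1.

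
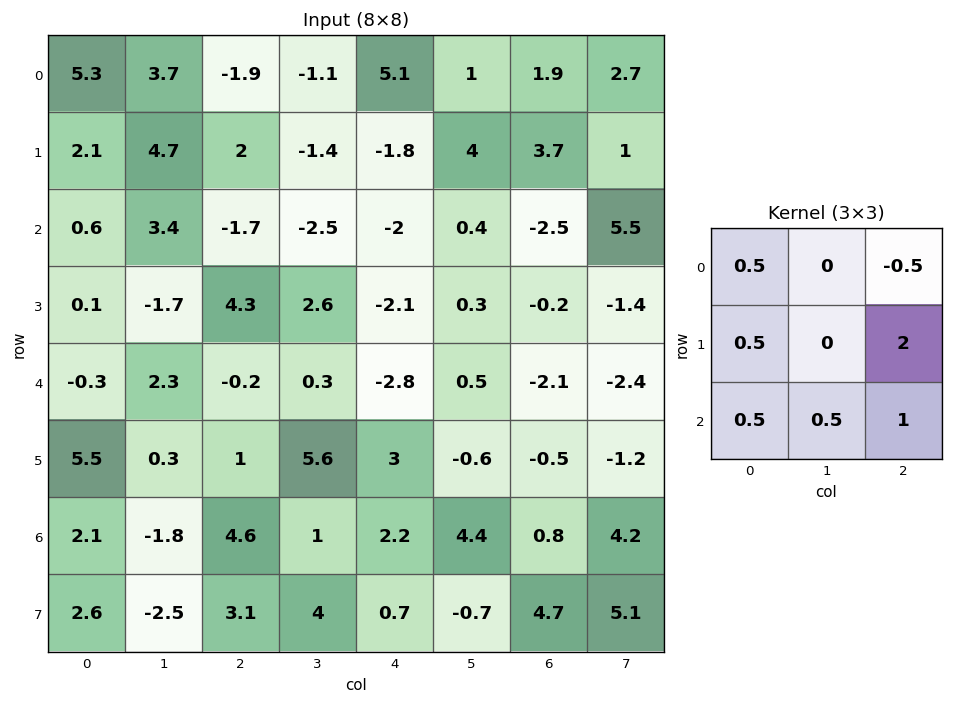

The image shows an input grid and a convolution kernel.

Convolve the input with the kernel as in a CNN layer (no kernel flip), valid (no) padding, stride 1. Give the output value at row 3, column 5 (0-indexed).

The receptive field on the input at this output position is [0.3 -0.2 -1.4 / 0.5 -2.1 -2.4 / -0.6 -0.5 -1.2]. Elementwise product with the kernel and sum: 0.3·0.5 + -1.4·-0.5 + 0.5·0.5 + -2.4·2 + -0.6·0.5 + -0.5·0.5 + -1.2·1.

-5.45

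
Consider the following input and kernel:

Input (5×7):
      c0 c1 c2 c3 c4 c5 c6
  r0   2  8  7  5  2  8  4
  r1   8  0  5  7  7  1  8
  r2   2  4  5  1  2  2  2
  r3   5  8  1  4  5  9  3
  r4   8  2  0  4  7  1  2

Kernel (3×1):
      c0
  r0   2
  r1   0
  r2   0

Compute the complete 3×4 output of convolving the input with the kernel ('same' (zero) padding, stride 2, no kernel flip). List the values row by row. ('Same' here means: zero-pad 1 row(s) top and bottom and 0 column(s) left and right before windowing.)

0 0 0 0
16 10 14 16
10 2 10 6

Output[0,0]: The receptive field on the zero-padded input at this output position is [0 / 2 / 8]. Elementwise product with the kernel and sum: 0·2.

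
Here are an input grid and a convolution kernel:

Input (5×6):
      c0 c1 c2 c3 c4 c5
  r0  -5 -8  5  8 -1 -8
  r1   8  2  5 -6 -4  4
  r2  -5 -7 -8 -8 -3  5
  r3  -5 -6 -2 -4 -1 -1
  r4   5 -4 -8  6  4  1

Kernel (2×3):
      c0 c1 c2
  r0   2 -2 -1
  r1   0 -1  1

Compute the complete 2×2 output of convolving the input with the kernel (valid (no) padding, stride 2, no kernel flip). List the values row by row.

Output[0,0]: The receptive field on the input at this output position is [-5 -8 5 / 8 2 5]. Elementwise product with the kernel and sum: -5·2 + -8·-2 + 5·-1 + 2·-1 + 5·1.

4 -3
16 6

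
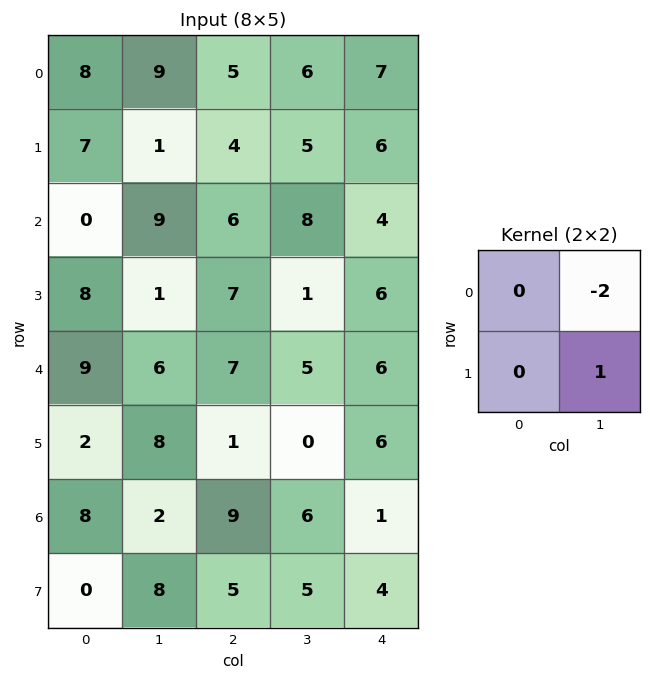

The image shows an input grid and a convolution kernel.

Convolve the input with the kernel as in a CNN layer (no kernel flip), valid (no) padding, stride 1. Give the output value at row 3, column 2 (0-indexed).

3

The receptive field on the input at this output position is [7 1 / 7 5]. Elementwise product with the kernel and sum: 1·-2 + 5·1.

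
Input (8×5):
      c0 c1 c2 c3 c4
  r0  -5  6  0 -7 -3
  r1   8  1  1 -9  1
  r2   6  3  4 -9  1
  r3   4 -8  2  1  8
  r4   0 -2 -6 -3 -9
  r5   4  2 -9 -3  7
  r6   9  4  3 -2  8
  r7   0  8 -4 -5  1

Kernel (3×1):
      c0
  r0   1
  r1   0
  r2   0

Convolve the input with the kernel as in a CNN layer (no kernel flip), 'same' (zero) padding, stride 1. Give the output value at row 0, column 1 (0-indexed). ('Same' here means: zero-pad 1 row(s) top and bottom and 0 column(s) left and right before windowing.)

0

The receptive field on the zero-padded input at this output position is [0 / 6 / 1]. Elementwise product with the kernel and sum: 0·1.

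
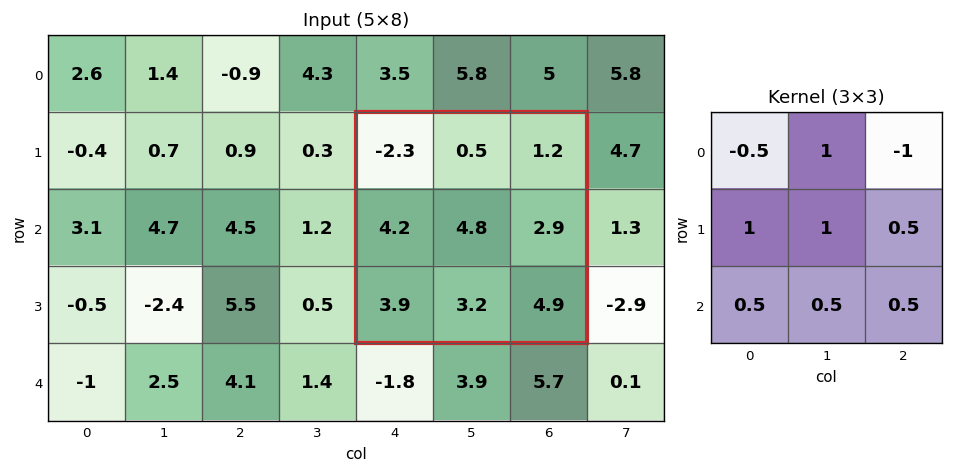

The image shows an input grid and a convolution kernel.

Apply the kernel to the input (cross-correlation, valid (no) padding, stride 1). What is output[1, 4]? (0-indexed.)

The receptive field on the input at this output position is [-2.3 0.5 1.2 / 4.2 4.8 2.9 / 3.9 3.2 4.9]. Elementwise product with the kernel and sum: -2.3·-0.5 + 0.5·1 + 1.2·-1 + 4.2·1 + 4.8·1 + 2.9·0.5 + 3.9·0.5 + 3.2·0.5 + 4.9·0.5.

16.9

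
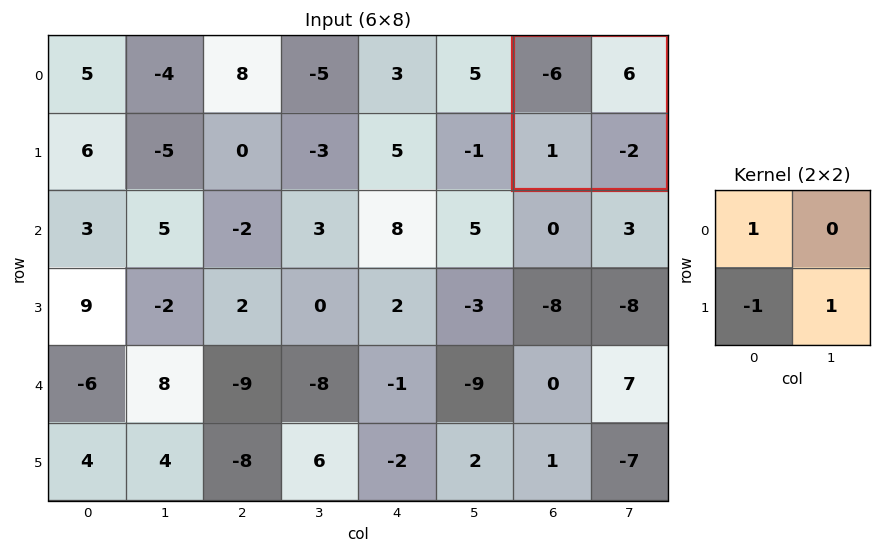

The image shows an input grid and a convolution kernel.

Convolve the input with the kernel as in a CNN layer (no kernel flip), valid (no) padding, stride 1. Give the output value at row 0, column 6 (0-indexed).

The receptive field on the input at this output position is [-6 6 / 1 -2]. Elementwise product with the kernel and sum: -6·1 + 1·-1 + -2·1.

-9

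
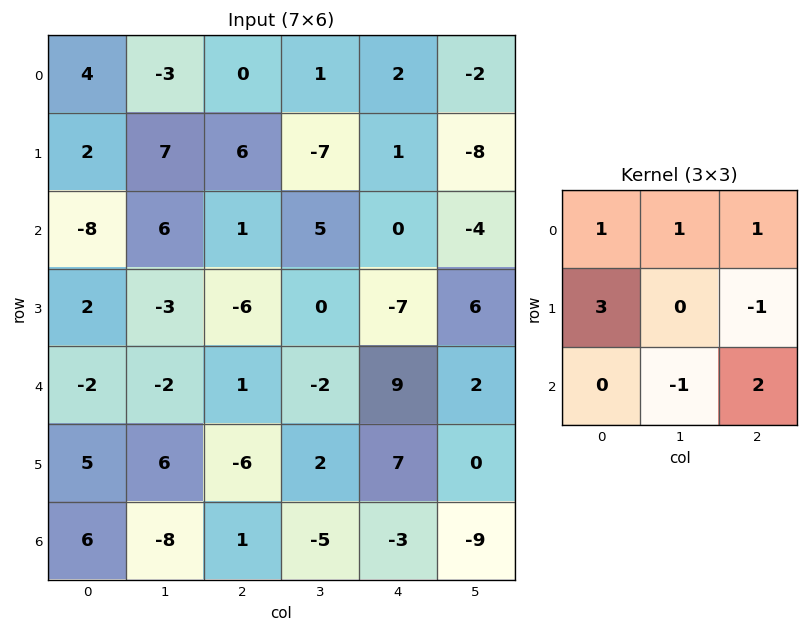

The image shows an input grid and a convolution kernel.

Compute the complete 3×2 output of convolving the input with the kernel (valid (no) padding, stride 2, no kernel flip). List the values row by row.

-3 15
15 15
28 -18

Output[0,0]: The receptive field on the input at this output position is [4 -3 0 / 2 7 6 / -8 6 1]. Elementwise product with the kernel and sum: 4·1 + -3·1 + 0·1 + 2·3 + 6·-1 + 6·-1 + 1·2.
Output[0,1]: The receptive field on the input at this output position is [0 1 2 / 6 -7 1 / 1 5 0]. Elementwise product with the kernel and sum: 0·1 + 1·1 + 2·1 + 6·3 + 1·-1 + 5·-1 + 0·2.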